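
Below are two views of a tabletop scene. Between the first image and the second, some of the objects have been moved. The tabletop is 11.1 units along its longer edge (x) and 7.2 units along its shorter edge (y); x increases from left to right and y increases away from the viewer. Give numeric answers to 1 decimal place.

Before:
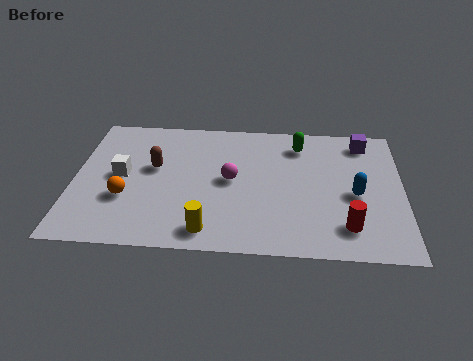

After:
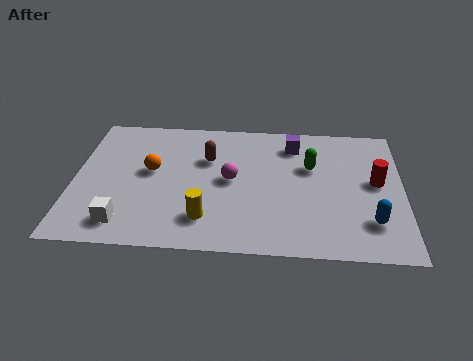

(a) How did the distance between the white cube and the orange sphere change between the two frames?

+1.7

Before: roughly 1.2 units apart; after: 2.9. That's 1.7 units further apart.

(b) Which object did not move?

the magenta sphere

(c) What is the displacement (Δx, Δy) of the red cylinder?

(1.0, 2.4)

The red cylinder started near (9.2, 1.5) and ended near (10.2, 3.9).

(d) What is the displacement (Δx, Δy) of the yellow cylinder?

(-0.1, 0.6)

The yellow cylinder was at about (4.6, 1.0) and moved to about (4.5, 1.6).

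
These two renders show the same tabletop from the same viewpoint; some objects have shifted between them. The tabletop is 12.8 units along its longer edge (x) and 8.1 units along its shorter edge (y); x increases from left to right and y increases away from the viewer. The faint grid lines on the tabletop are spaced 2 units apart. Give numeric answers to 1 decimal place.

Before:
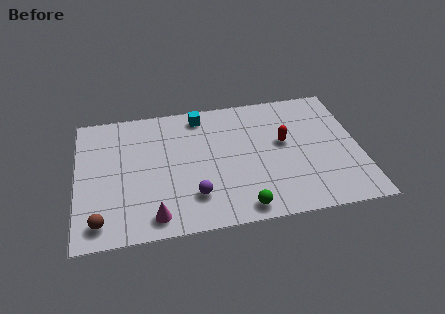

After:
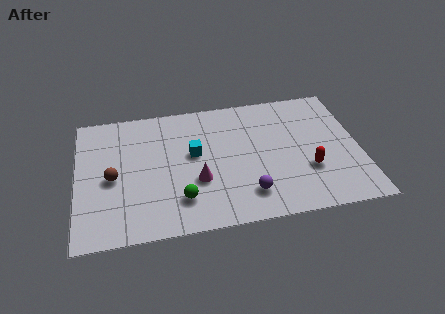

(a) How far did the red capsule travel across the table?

2.1

From (9.4, 4.6) to (10.4, 2.7), the red capsule covered √(1.0² + 1.9²) ≈ 2.1 units.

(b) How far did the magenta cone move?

2.7

From (3.4, 1.1) to (5.4, 2.9), the magenta cone covered √(2.0² + 1.8²) ≈ 2.7 units.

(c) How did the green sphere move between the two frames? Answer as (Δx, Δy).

(-2.7, 1.0)

The green sphere started near (7.3, 0.9) and ended near (4.6, 1.9).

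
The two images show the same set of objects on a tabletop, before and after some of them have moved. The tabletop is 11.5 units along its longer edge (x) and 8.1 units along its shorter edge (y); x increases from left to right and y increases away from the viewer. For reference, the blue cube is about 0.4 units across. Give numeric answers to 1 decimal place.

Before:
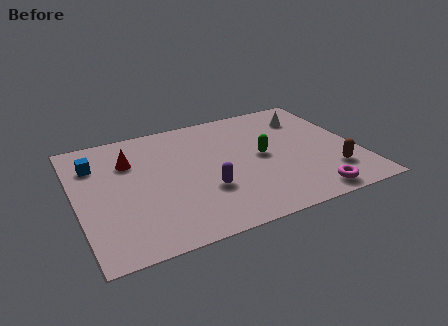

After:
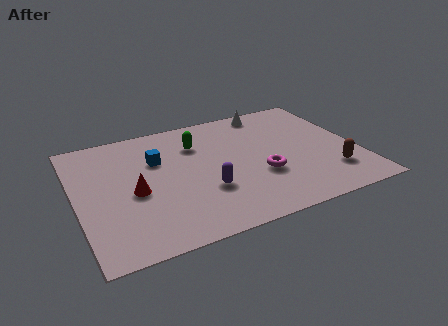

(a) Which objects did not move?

the purple capsule and the brown capsule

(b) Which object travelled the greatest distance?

the green capsule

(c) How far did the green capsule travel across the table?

3.1

The green capsule moved from about (7.6, 4.1) to (5.1, 5.9), a distance of √(2.5² + 1.8²) ≈ 3.1.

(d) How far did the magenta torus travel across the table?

2.6

The magenta torus was near (9.1, 0.9) before and (7.4, 2.9) after, so it travelled √(1.7² + 2.0²) ≈ 2.6 units.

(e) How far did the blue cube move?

2.6

From (0.9, 6.0) to (3.4, 5.4), the blue cube covered √(2.5² + 0.6²) ≈ 2.6 units.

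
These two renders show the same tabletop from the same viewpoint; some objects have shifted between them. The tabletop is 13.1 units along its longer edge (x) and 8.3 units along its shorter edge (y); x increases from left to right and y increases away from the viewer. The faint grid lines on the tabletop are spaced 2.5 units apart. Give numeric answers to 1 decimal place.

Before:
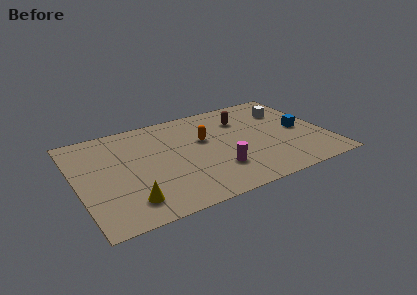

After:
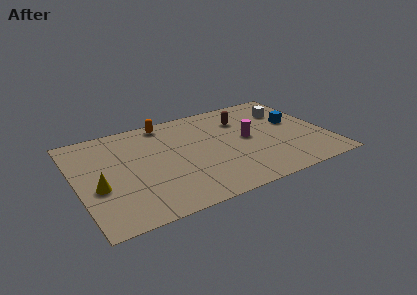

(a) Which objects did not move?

the white cube and the brown capsule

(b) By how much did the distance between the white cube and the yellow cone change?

+0.7

The distance was about 10.0 in the first image and 10.7 in the second, so they moved 0.7 units further apart.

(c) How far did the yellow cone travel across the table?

2.2

The yellow cone was near (2.4, 1.6) before and (1.0, 3.3) after, so it travelled √(1.4² + 1.7²) ≈ 2.2 units.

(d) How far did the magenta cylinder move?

2.8

The magenta cylinder moved from about (7.1, 2.3) to (9.0, 4.3), a distance of √(1.9² + 2.0²) ≈ 2.8.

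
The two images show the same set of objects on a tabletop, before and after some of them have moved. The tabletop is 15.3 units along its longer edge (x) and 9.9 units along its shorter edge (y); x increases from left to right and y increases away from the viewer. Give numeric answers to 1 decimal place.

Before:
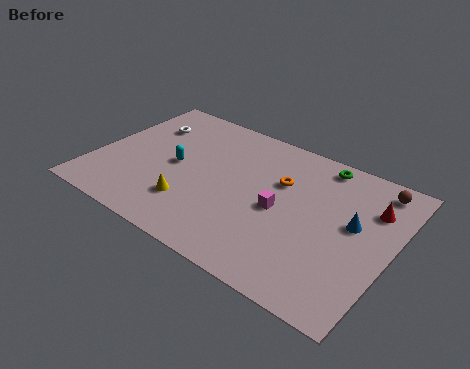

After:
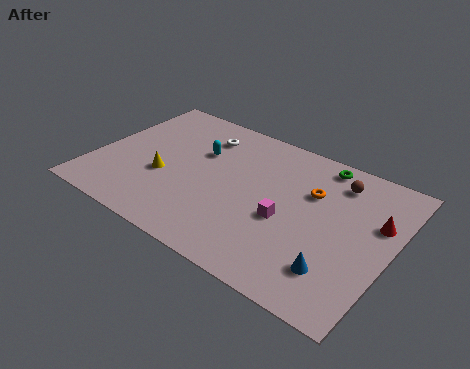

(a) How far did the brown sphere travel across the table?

2.0

The brown sphere moved from about (14.0, 8.6) to (12.1, 8.0), a distance of √(1.9² + 0.6²) ≈ 2.0.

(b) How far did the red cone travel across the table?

0.9

From (14.0, 7.1) to (14.4, 6.3), the red cone covered √(0.4² + 0.8²) ≈ 0.9 units.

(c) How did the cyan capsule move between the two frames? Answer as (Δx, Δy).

(1.0, 1.6)

From the two frames, the cyan capsule sits at roughly (4.1, 4.9) before and (5.1, 6.5) after.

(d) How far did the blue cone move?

3.3

From (13.3, 5.6) to (13.0, 2.3), the blue cone covered √(0.3² + 3.3²) ≈ 3.3 units.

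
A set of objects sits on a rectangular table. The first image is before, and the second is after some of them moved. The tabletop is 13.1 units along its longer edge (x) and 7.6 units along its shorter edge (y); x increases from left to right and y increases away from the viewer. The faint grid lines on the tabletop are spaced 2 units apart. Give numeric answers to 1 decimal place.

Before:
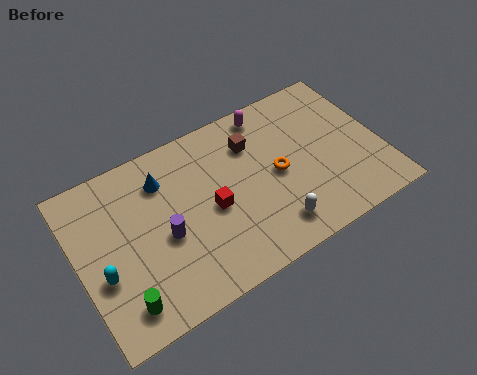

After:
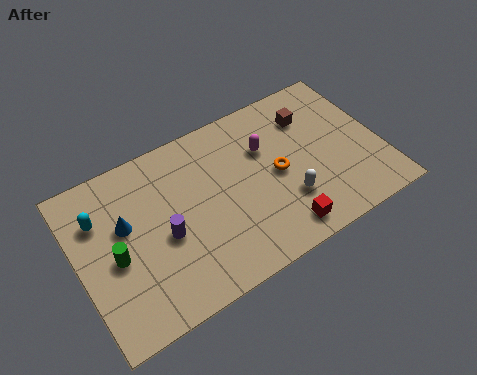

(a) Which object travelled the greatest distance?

the red cube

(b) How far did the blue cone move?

2.2

From (3.9, 5.8) to (2.1, 4.6), the blue cone covered √(1.8² + 1.2²) ≈ 2.2 units.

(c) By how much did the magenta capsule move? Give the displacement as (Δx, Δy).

(-0.4, -1.6)

The magenta capsule started near (8.7, 6.7) and ended near (8.3, 5.1).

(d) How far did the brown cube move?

2.6

From (7.8, 5.6) to (10.4, 5.7), the brown cube covered √(2.6² + 0.1²) ≈ 2.6 units.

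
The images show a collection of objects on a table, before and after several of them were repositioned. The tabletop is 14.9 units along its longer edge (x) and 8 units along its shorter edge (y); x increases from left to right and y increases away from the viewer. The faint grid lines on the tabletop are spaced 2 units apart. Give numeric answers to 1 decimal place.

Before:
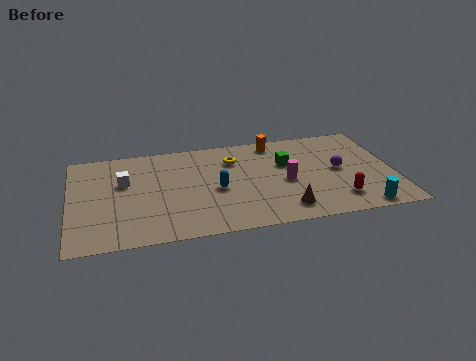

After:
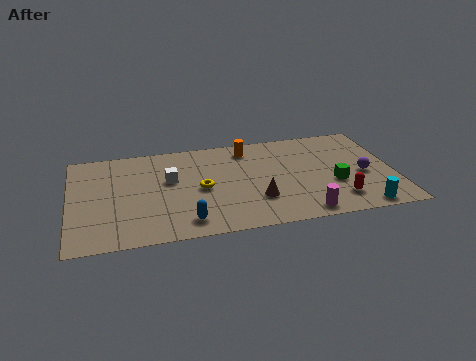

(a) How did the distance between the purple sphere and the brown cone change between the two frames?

+1.3

Before: roughly 3.8 units apart; after: 5.1. That's 1.3 units further apart.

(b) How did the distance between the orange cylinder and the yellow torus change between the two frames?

+1.4

Before: roughly 2.3 units apart; after: 3.7. That's 1.4 units further apart.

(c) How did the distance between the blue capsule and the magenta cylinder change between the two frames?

+2.1

They were about 3.2 units apart before and 5.3 after — 2.1 units further apart.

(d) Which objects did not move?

the cyan cylinder and the red capsule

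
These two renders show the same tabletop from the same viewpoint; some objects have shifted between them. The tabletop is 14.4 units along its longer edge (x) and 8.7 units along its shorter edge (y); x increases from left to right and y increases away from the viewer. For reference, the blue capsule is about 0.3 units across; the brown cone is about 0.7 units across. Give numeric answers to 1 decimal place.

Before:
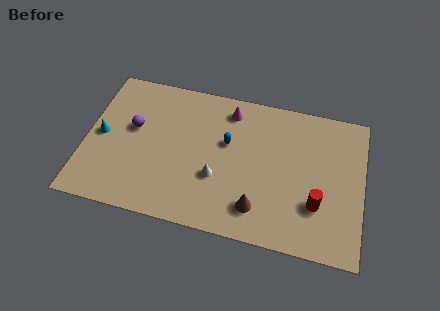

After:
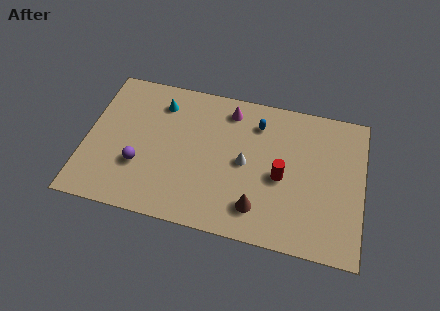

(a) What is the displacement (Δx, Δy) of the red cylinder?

(-1.9, 1.2)

The red cylinder started near (12.1, 2.7) and ended near (10.2, 3.9).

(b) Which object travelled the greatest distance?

the cyan cone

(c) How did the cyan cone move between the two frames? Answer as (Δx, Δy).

(2.9, 2.6)

From the two frames, the cyan cone sits at roughly (0.8, 4.3) before and (3.7, 6.9) after.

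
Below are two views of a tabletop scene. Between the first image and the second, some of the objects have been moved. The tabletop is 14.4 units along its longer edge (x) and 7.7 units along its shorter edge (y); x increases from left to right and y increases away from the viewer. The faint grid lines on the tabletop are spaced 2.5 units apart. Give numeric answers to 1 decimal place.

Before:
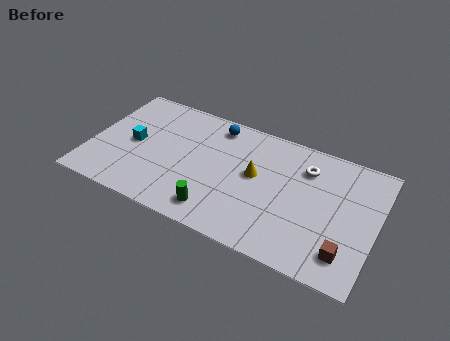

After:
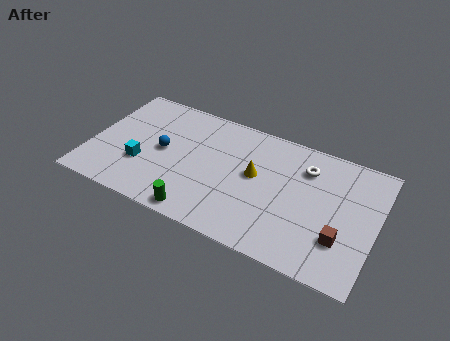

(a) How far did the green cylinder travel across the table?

0.9

The green cylinder was near (6.7, 1.3) before and (5.9, 0.8) after, so it travelled √(0.8² + 0.5²) ≈ 0.9 units.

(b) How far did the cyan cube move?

1.3

The cyan cube was near (2.1, 3.8) before and (2.7, 2.6) after, so it travelled √(0.6² + 1.2²) ≈ 1.3 units.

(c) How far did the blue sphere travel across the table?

3.6

The blue sphere was near (6.0, 6.6) before and (3.6, 3.9) after, so it travelled √(2.4² + 2.7²) ≈ 3.6 units.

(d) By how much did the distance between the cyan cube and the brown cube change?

-1.1

The distance was about 11.2 in the first image and 10.1 in the second, so they moved 1.1 units closer together.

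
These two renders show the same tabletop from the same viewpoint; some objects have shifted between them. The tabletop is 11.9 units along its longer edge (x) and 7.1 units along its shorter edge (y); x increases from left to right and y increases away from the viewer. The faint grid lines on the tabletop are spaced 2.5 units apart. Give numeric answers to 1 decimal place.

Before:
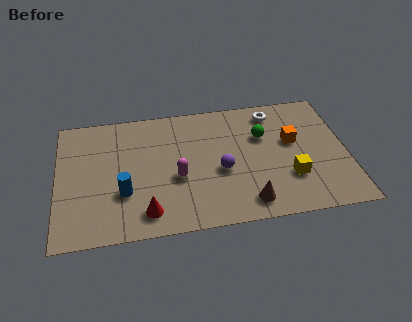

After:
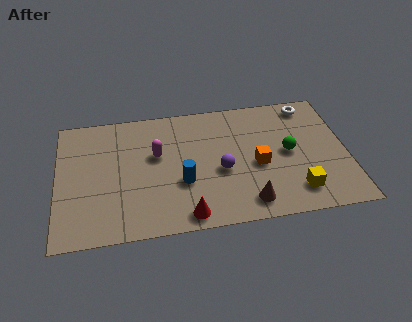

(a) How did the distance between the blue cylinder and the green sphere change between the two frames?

-1.7

The distance was about 6.2 in the first image and 4.5 in the second, so they moved 1.7 units closer together.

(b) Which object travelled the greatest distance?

the blue cylinder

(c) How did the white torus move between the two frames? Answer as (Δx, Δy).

(1.5, 0.2)

From the two frames, the white torus sits at roughly (9.0, 6.0) before and (10.5, 6.2) after.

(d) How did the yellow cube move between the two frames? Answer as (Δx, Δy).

(0.2, -0.8)

The yellow cube started near (9.5, 2.2) and ended near (9.7, 1.4).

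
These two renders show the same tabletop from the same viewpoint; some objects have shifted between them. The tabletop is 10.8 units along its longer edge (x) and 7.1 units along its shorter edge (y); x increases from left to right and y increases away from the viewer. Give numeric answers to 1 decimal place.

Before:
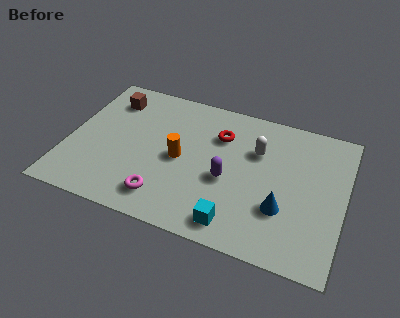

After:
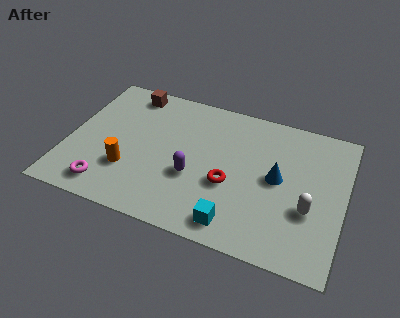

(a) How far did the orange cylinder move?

2.2

The orange cylinder moved from about (4.4, 3.4) to (2.5, 2.2), a distance of √(1.9² + 1.2²) ≈ 2.2.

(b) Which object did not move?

the cyan cube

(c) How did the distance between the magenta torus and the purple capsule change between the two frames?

+0.7

They were about 2.9 units apart before and 3.6 after — 0.7 units further apart.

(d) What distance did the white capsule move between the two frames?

3.1

The white capsule was near (7.3, 4.8) before and (9.5, 2.6) after, so it travelled √(2.2² + 2.2²) ≈ 3.1 units.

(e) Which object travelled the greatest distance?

the white capsule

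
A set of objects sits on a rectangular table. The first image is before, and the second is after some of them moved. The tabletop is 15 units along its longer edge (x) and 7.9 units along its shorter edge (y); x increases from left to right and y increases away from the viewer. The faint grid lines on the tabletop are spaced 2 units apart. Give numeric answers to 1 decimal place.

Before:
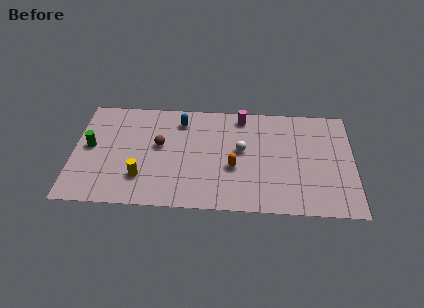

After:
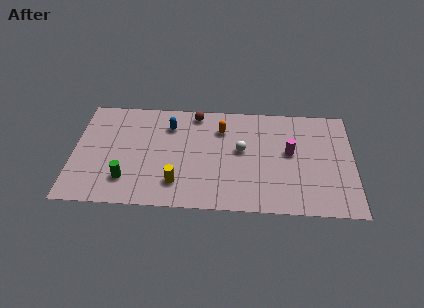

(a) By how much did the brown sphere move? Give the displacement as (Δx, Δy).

(1.9, 2.5)

The brown sphere was at about (4.6, 4.5) and moved to about (6.5, 7.0).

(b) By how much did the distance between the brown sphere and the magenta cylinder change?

+0.7

Before: roughly 5.0 units apart; after: 5.7. That's 0.7 units further apart.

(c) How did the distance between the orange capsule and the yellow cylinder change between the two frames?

-0.3

They were about 5.0 units apart before and 4.7 after — 0.3 units closer together.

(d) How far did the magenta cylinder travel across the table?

3.6

The magenta cylinder moved from about (9.0, 6.9) to (11.6, 4.4), a distance of √(2.6² + 2.5²) ≈ 3.6.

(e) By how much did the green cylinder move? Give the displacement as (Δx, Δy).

(2.0, -2.3)

The green cylinder was at about (0.9, 4.2) and moved to about (2.9, 1.9).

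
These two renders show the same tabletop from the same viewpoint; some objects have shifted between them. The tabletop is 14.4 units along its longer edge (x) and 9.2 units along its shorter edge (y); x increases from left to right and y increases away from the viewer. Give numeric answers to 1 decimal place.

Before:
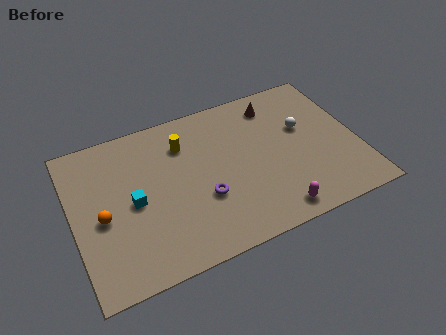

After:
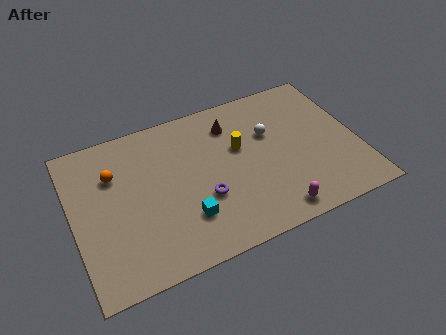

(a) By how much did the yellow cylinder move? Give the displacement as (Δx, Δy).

(2.7, -1.3)

From the two frames, the yellow cylinder sits at roughly (5.8, 6.9) before and (8.5, 5.6) after.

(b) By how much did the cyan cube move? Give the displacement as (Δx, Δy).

(2.4, -1.9)

From the two frames, the cyan cube sits at roughly (3.0, 4.4) before and (5.4, 2.5) after.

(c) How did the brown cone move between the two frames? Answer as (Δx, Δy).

(-2.3, -0.4)

The brown cone was at about (10.6, 7.6) and moved to about (8.3, 7.2).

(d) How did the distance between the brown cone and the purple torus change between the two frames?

-1.7

Before: roughly 6.0 units apart; after: 4.3. That's 1.7 units closer together.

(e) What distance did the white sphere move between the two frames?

1.7

The white sphere was near (11.8, 5.6) before and (10.1, 5.9) after, so it travelled √(1.7² + 0.3²) ≈ 1.7 units.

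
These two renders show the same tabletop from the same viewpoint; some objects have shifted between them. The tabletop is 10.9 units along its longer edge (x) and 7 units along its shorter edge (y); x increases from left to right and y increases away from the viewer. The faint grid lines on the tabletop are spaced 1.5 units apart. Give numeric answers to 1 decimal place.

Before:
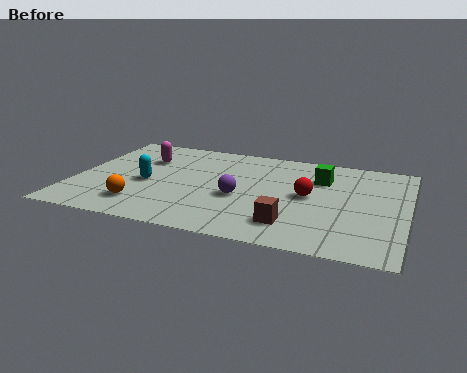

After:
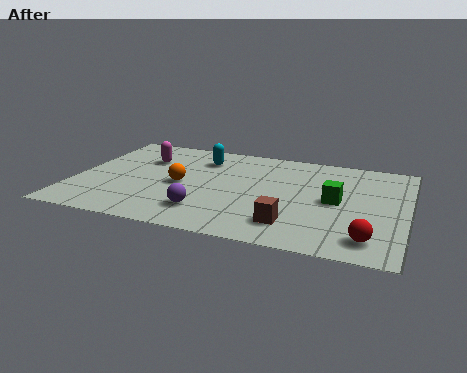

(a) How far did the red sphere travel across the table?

3.2

The red sphere moved from about (7.7, 3.6) to (9.8, 1.2), a distance of √(2.1² + 2.4²) ≈ 3.2.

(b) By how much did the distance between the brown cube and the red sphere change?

+0.4

Before: roughly 2.1 units apart; after: 2.5. That's 0.4 units further apart.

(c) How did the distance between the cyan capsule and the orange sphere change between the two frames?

+0.6

The distance was about 1.6 in the first image and 2.2 in the second, so they moved 0.6 units further apart.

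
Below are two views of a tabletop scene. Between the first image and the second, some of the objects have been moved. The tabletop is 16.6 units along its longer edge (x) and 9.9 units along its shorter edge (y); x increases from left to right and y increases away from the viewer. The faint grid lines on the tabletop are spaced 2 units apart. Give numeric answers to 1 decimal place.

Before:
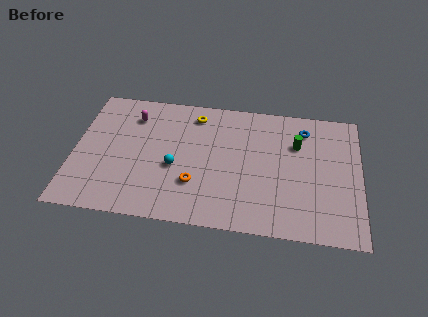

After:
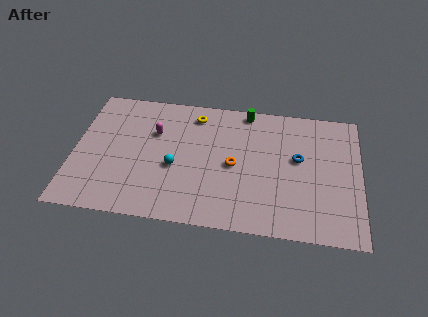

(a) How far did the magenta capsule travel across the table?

1.7

The magenta capsule moved from about (3.3, 7.7) to (4.6, 6.6), a distance of √(1.3² + 1.1²) ≈ 1.7.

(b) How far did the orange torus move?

2.8

From (7.1, 3.0) to (9.3, 4.7), the orange torus covered √(2.2² + 1.7²) ≈ 2.8 units.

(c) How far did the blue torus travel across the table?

2.3

From (13.3, 8.0) to (13.0, 5.7), the blue torus covered √(0.3² + 2.3²) ≈ 2.3 units.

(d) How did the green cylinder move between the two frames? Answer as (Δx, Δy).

(-3.0, 2.2)

The green cylinder started near (12.9, 6.8) and ended near (9.9, 9.0).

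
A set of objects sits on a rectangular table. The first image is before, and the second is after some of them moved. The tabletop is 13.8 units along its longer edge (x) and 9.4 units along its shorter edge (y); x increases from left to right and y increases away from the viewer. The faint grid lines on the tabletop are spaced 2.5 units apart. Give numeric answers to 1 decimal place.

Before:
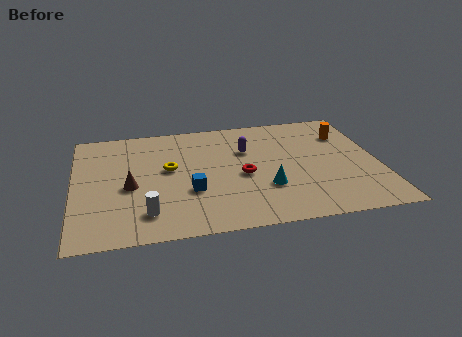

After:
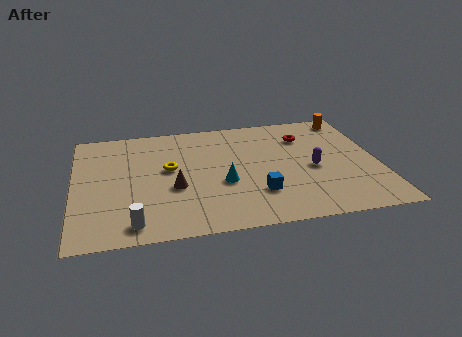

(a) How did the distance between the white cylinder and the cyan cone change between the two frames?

-0.7

Before: roughly 5.5 units apart; after: 4.8. That's 0.7 units closer together.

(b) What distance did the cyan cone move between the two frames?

2.0

The cyan cone was near (8.6, 3.0) before and (6.7, 3.7) after, so it travelled √(1.9² + 0.7²) ≈ 2.0 units.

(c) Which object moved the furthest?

the red torus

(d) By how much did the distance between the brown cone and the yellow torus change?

-0.6

Before: roughly 2.2 units apart; after: 1.6. That's 0.6 units closer together.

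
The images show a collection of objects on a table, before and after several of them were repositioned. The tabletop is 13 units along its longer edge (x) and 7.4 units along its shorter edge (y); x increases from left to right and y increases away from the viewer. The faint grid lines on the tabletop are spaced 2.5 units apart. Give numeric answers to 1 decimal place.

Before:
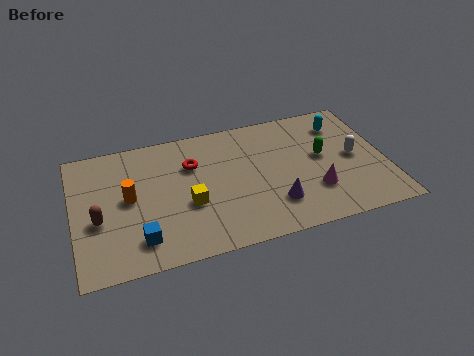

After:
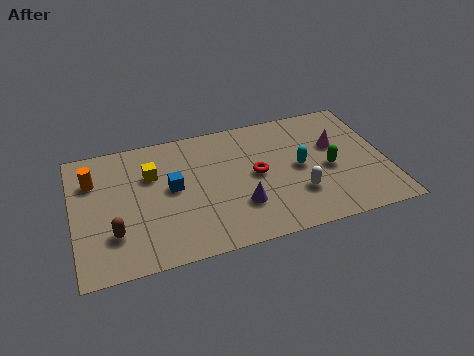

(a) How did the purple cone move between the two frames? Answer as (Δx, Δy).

(-1.4, 0.3)

The purple cone was at about (8.2, 1.9) and moved to about (6.8, 2.2).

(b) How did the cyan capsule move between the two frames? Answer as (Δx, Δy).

(-2.0, -2.1)

From the two frames, the cyan capsule sits at roughly (11.4, 5.8) before and (9.4, 3.7) after.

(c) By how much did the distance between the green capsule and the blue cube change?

-1.7

Before: roughly 8.2 units apart; after: 6.5. That's 1.7 units closer together.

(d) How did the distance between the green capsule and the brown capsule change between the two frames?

-0.4

Before: roughly 9.5 units apart; after: 9.1. That's 0.4 units closer together.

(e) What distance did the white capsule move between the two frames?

2.9

The white capsule was near (11.7, 3.7) before and (9.2, 2.2) after, so it travelled √(2.5² + 1.5²) ≈ 2.9 units.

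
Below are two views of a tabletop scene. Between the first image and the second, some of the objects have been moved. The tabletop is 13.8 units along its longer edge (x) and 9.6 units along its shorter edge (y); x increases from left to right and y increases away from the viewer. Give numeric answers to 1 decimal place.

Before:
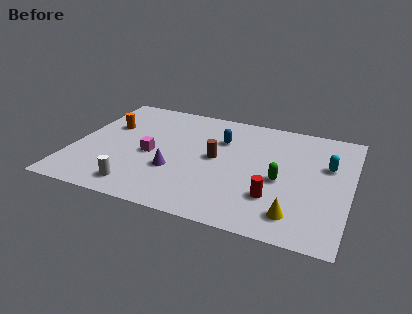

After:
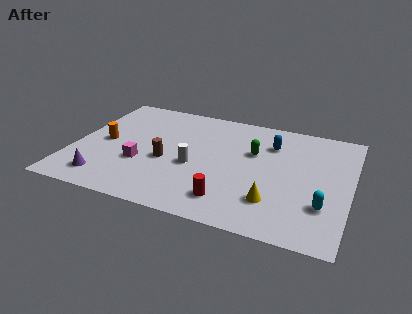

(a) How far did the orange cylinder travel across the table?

1.5

The orange cylinder moved from about (1.5, 6.2) to (1.5, 4.7), a distance of √(0.0² + 1.5²) ≈ 1.5.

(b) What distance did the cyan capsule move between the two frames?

3.3

The cyan capsule was near (12.6, 6.1) before and (12.6, 2.8) after, so it travelled √(0.0² + 3.3²) ≈ 3.3 units.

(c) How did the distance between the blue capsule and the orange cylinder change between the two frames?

+2.8

Before: roughly 5.7 units apart; after: 8.5. That's 2.8 units further apart.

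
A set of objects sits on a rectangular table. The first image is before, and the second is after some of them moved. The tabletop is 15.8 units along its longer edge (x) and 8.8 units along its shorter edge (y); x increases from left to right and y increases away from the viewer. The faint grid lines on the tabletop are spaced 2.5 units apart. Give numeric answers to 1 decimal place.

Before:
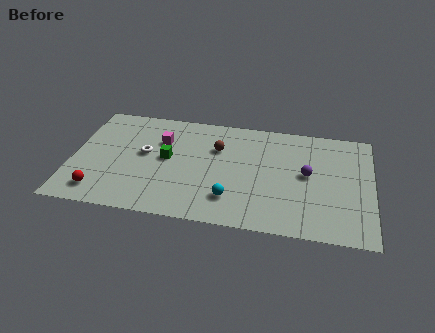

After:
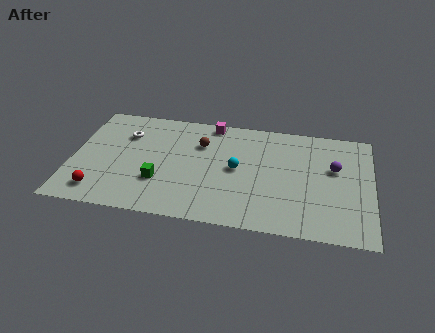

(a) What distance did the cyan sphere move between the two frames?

2.4

The cyan sphere was near (8.5, 2.1) before and (8.7, 4.5) after, so it travelled √(0.2² + 2.4²) ≈ 2.4 units.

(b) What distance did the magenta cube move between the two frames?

3.2

The magenta cube moved from about (4.6, 6.1) to (7.2, 8.0), a distance of √(2.6² + 1.9²) ≈ 3.2.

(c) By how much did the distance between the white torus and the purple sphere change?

+2.5

They were about 8.6 units apart before and 11.1 after — 2.5 units further apart.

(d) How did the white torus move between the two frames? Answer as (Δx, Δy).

(-1.1, 1.4)

From the two frames, the white torus sits at roughly (3.8, 4.9) before and (2.7, 6.3) after.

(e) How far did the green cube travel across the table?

1.9

The green cube moved from about (5.0, 4.7) to (4.7, 2.8), a distance of √(0.3² + 1.9²) ≈ 1.9.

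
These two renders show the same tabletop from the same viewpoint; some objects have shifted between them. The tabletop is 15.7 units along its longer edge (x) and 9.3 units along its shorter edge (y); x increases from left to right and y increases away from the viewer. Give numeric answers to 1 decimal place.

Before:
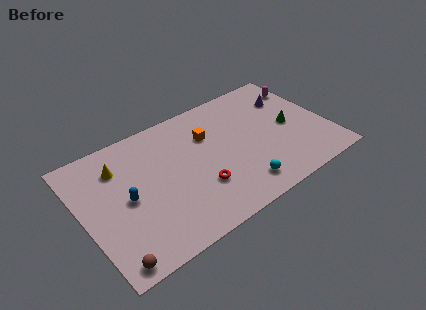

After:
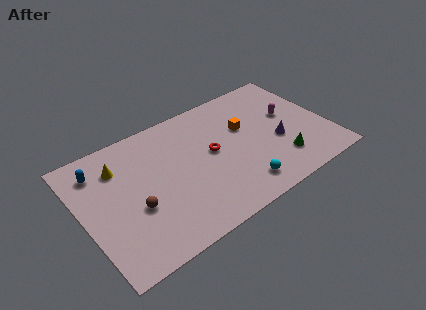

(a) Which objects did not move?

the yellow cone and the cyan sphere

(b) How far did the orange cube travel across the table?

2.4

The orange cube was near (8.3, 6.4) before and (10.6, 5.8) after, so it travelled √(2.3² + 0.6²) ≈ 2.4 units.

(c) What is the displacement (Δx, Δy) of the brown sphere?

(2.0, 2.7)

From the two frames, the brown sphere sits at roughly (1.1, 0.9) before and (3.1, 3.6) after.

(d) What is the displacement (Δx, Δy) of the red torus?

(1.2, 2.1)

The red torus was at about (7.1, 2.9) and moved to about (8.3, 5.0).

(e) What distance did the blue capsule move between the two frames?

3.2

The blue capsule was near (2.7, 4.5) before and (1.4, 7.4) after, so it travelled √(1.3² + 2.9²) ≈ 3.2 units.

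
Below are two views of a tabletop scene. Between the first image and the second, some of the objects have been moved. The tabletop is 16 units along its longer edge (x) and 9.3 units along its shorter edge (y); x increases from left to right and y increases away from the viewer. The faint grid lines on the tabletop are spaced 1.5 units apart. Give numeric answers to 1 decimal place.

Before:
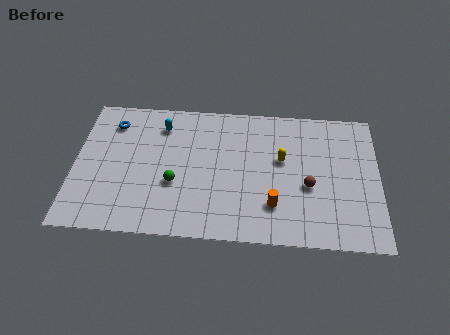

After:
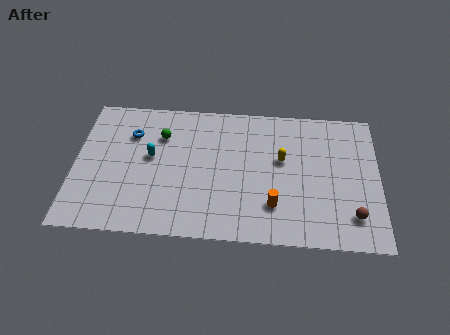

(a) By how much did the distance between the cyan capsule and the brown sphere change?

+2.5

They were about 8.6 units apart before and 11.1 after — 2.5 units further apart.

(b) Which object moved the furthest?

the green sphere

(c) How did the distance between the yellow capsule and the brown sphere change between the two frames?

+2.9

They were about 2.2 units apart before and 5.1 after — 2.9 units further apart.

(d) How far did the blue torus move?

1.2

The blue torus was near (1.9, 7.4) before and (2.9, 6.7) after, so it travelled √(1.0² + 0.7²) ≈ 1.2 units.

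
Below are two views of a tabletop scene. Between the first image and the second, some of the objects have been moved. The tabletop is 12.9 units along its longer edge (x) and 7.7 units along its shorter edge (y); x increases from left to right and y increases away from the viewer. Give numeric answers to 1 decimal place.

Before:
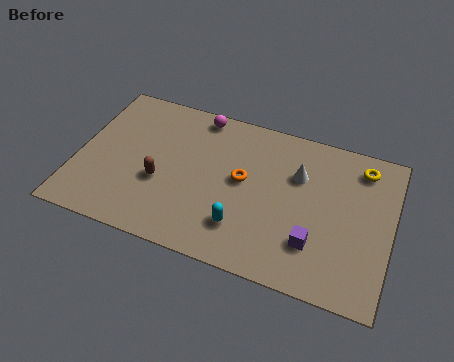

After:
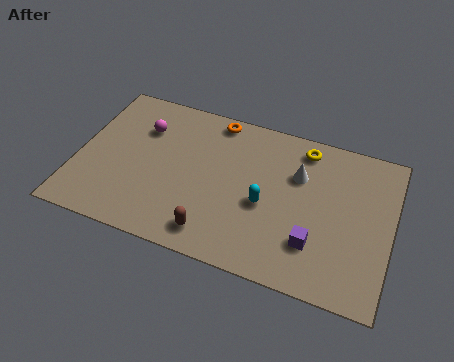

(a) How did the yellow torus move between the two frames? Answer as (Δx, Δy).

(-2.4, 0.2)

The yellow torus was at about (11.5, 6.4) and moved to about (9.1, 6.6).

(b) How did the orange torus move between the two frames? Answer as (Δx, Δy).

(-1.4, 2.7)

The orange torus started near (6.8, 4.2) and ended near (5.4, 6.9).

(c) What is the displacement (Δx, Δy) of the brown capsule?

(2.4, -1.8)

From the two frames, the brown capsule sits at roughly (3.5, 3.0) before and (5.9, 1.2) after.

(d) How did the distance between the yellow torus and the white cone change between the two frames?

-1.4

The distance was about 2.8 in the first image and 1.4 in the second, so they moved 1.4 units closer together.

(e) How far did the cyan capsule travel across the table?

1.6

The cyan capsule moved from about (7.0, 1.9) to (7.8, 3.3), a distance of √(0.8² + 1.4²) ≈ 1.6.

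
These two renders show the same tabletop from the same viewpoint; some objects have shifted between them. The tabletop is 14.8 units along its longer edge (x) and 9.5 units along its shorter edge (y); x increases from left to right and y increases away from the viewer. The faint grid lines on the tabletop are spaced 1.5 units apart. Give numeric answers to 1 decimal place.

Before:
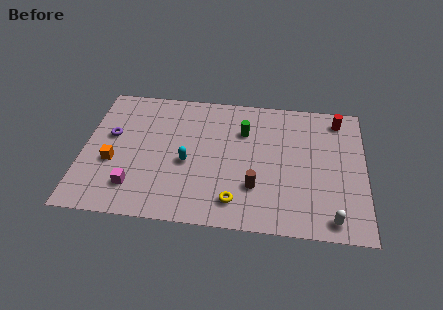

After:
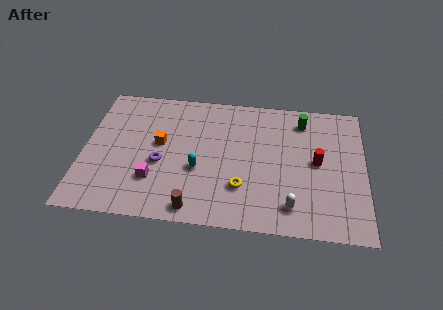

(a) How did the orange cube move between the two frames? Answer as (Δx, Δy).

(2.4, 1.6)

From the two frames, the orange cube sits at roughly (1.6, 3.7) before and (4.0, 5.3) after.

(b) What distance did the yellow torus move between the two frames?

1.0

The yellow torus was near (8.1, 1.7) before and (8.4, 2.7) after, so it travelled √(0.3² + 1.0²) ≈ 1.0 units.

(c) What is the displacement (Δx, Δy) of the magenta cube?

(1.0, 0.6)

The magenta cube was at about (2.8, 2.1) and moved to about (3.8, 2.7).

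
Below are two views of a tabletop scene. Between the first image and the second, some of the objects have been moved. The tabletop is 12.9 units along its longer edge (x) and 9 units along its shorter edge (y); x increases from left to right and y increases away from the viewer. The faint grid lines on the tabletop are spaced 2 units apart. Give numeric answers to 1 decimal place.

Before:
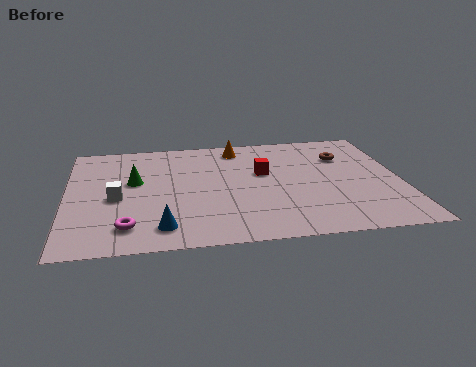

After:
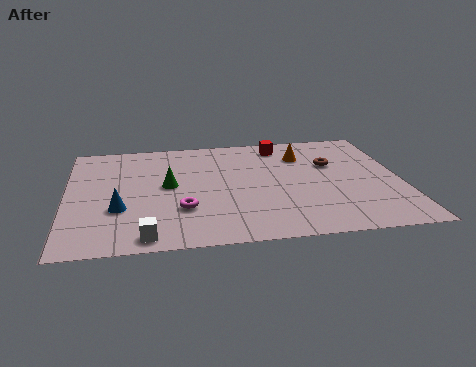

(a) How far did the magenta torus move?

2.4

The magenta torus was near (2.3, 1.7) before and (4.4, 2.8) after, so it travelled √(2.1² + 1.1²) ≈ 2.4 units.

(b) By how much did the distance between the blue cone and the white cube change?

-0.6

The distance was about 3.0 in the first image and 2.4 in the second, so they moved 0.6 units closer together.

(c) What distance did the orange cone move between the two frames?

2.7

The orange cone was near (6.7, 7.7) before and (9.2, 6.7) after, so it travelled √(2.5² + 1.0²) ≈ 2.7 units.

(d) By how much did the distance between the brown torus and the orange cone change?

-2.9

The distance was about 4.3 in the first image and 1.4 in the second, so they moved 2.9 units closer together.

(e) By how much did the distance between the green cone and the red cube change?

+0.4

Before: roughly 5.0 units apart; after: 5.4. That's 0.4 units further apart.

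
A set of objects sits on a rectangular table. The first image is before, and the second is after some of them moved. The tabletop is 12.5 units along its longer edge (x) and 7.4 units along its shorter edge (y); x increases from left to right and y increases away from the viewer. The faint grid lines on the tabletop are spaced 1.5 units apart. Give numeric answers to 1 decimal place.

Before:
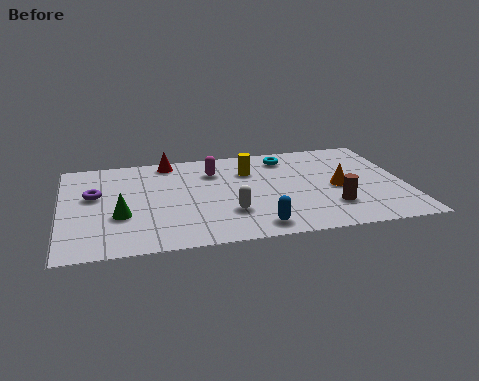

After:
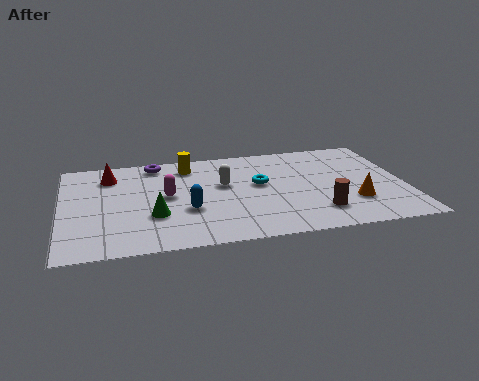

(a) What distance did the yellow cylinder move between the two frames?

2.3

The yellow cylinder was near (6.9, 5.3) before and (4.7, 6.1) after, so it travelled √(2.2² + 0.8²) ≈ 2.3 units.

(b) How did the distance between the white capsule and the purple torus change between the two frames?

-2.1

The distance was about 5.3 in the first image and 3.2 in the second, so they moved 2.1 units closer together.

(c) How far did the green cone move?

1.2

The green cone moved from about (2.1, 2.7) to (3.3, 2.5), a distance of √(1.2² + 0.2²) ≈ 1.2.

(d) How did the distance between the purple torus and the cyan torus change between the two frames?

-2.9

The distance was about 7.3 in the first image and 4.4 in the second, so they moved 2.9 units closer together.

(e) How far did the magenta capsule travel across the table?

2.4

The magenta capsule was near (5.6, 5.5) before and (3.8, 3.9) after, so it travelled √(1.8² + 1.6²) ≈ 2.4 units.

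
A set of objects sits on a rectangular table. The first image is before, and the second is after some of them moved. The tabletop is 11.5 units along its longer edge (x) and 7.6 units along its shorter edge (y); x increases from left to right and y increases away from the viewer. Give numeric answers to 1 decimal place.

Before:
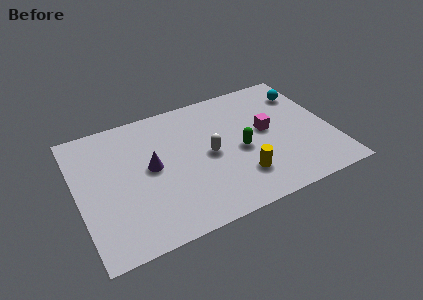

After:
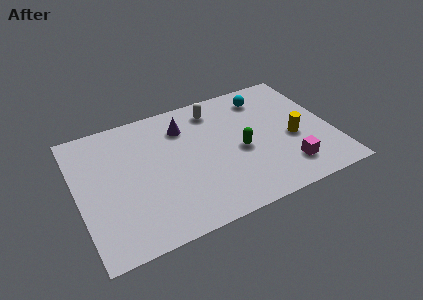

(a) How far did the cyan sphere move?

1.8

The cyan sphere was near (10.6, 5.8) before and (8.8, 6.2) after, so it travelled √(1.8² + 0.4²) ≈ 1.8 units.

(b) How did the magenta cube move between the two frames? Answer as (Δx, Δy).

(0.6, -2.5)

The magenta cube started near (8.6, 4.1) and ended near (9.2, 1.6).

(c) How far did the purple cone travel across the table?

2.5

The purple cone moved from about (3.3, 4.0) to (5.0, 5.8), a distance of √(1.7² + 1.8²) ≈ 2.5.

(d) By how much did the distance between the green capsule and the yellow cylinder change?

+0.9

They were about 1.5 units apart before and 2.4 after — 0.9 units further apart.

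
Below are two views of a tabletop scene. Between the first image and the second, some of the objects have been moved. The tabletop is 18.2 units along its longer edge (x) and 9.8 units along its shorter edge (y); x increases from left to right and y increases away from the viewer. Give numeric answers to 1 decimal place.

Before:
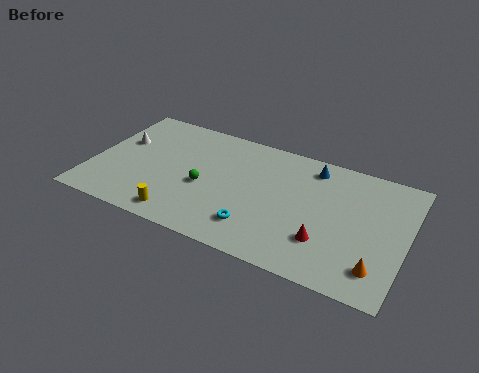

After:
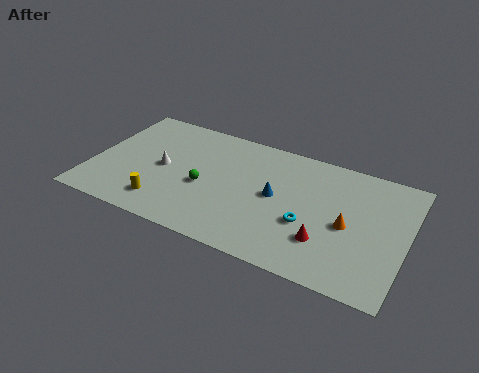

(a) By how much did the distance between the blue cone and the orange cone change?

-3.4

The distance was about 7.6 in the first image and 4.2 in the second, so they moved 3.4 units closer together.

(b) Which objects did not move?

the green sphere and the red cone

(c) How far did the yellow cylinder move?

1.3

The yellow cylinder was near (5.6, 1.3) before and (4.5, 1.9) after, so it travelled √(1.1² + 0.6²) ≈ 1.3 units.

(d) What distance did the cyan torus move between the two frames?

3.2

From (9.9, 2.2) to (12.7, 3.7), the cyan torus covered √(2.8² + 1.5²) ≈ 3.2 units.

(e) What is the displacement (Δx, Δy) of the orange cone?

(-1.9, 2.5)

The orange cone started near (16.8, 2.0) and ended near (14.9, 4.5).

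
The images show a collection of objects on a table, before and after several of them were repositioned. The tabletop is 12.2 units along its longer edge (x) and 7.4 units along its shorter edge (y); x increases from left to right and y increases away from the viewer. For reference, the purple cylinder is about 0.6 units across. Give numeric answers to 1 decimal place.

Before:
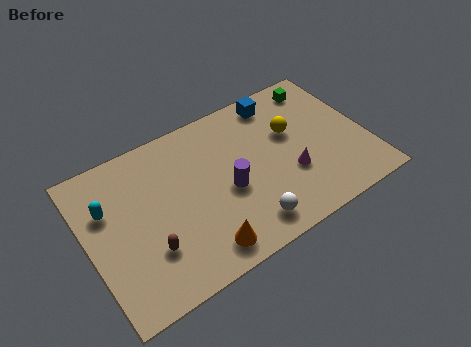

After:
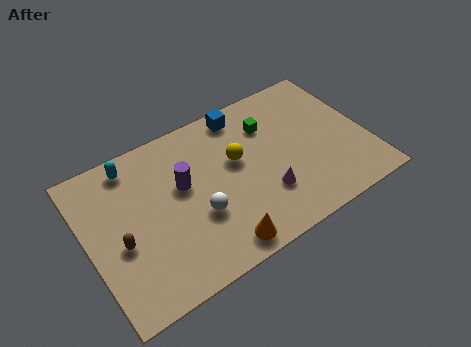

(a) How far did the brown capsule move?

1.4

The brown capsule was near (2.4, 2.2) before and (1.3, 3.1) after, so it travelled √(1.1² + 0.9²) ≈ 1.4 units.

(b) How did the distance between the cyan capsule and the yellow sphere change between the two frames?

-3.4

Before: roughly 8.1 units apart; after: 4.7. That's 3.4 units closer together.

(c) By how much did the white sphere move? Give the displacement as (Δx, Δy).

(-1.9, 1.5)

The white sphere started near (6.5, 1.2) and ended near (4.6, 2.7).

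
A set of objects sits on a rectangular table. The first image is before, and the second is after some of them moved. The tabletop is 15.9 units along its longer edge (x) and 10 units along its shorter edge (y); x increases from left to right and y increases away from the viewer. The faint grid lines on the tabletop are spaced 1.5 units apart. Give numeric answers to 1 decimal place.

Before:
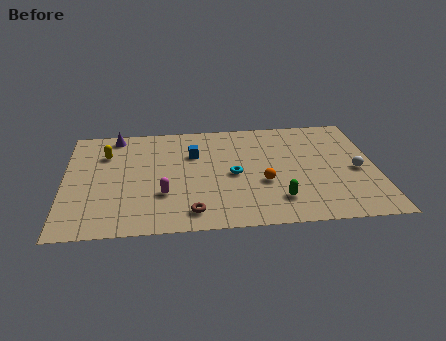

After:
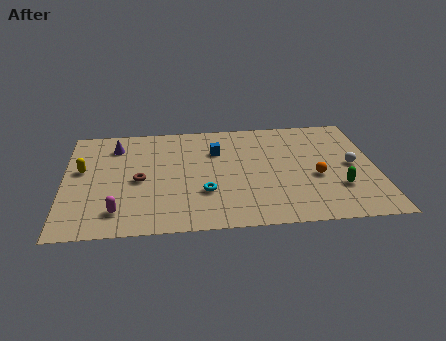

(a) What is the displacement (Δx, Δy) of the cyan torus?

(-1.5, -1.5)

The cyan torus started near (8.6, 4.7) and ended near (7.1, 3.2).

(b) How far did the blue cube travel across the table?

1.2

The blue cube was near (6.6, 6.8) before and (7.8, 7.0) after, so it travelled √(1.2² + 0.2²) ≈ 1.2 units.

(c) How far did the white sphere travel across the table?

0.5

The white sphere was near (14.9, 4.5) before and (14.7, 5.0) after, so it travelled √(0.2² + 0.5²) ≈ 0.5 units.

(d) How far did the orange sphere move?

2.7

From (10.1, 3.8) to (12.8, 4.1), the orange sphere covered √(2.7² + 0.3²) ≈ 2.7 units.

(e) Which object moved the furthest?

the brown torus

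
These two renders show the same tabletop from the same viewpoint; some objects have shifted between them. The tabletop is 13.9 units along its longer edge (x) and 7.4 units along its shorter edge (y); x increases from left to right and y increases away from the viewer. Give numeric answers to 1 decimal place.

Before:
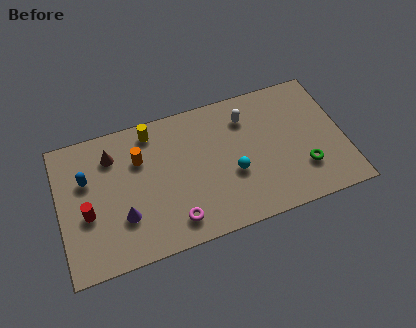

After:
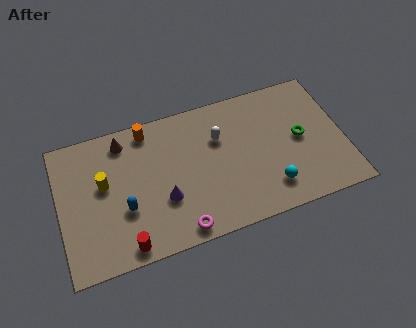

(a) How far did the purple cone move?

2.0

The purple cone moved from about (3.0, 2.3) to (5.0, 2.6), a distance of √(2.0² + 0.3²) ≈ 2.0.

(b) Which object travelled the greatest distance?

the yellow cylinder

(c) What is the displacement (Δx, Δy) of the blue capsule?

(1.7, -2.1)

The blue capsule started near (1.4, 4.8) and ended near (3.1, 2.7).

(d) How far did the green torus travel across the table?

1.7

The green torus moved from about (11.8, 2.1) to (11.8, 3.8), a distance of √(0.0² + 1.7²) ≈ 1.7.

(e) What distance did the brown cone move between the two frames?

0.8

From (2.7, 5.7) to (3.3, 6.3), the brown cone covered √(0.6² + 0.6²) ≈ 0.8 units.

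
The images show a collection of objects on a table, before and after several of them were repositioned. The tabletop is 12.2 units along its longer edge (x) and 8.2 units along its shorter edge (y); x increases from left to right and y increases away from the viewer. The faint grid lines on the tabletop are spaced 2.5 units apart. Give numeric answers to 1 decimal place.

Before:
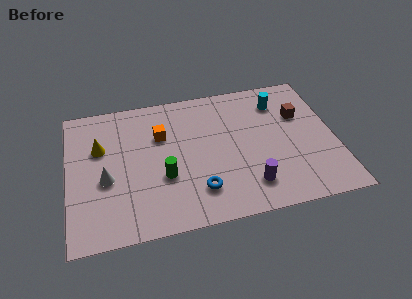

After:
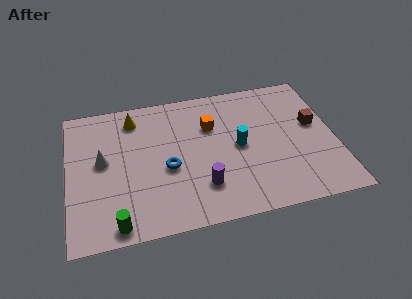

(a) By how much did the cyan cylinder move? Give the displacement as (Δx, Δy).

(-2.0, -2.3)

The cyan cylinder started near (9.8, 6.4) and ended near (7.8, 4.1).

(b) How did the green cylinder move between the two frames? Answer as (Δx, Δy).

(-2.2, -2.2)

The green cylinder was at about (4.3, 3.0) and moved to about (2.1, 0.8).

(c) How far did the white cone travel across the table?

1.1

The white cone was near (1.7, 3.4) before and (1.6, 4.5) after, so it travelled √(0.1² + 1.1²) ≈ 1.1 units.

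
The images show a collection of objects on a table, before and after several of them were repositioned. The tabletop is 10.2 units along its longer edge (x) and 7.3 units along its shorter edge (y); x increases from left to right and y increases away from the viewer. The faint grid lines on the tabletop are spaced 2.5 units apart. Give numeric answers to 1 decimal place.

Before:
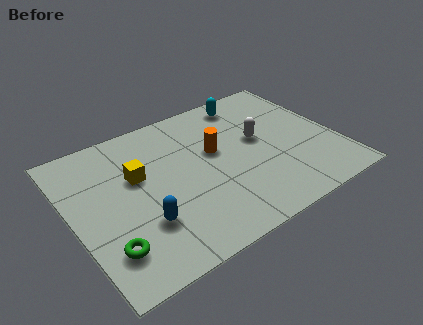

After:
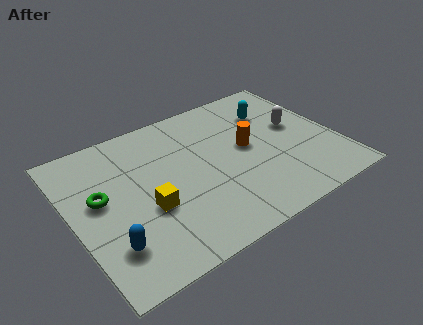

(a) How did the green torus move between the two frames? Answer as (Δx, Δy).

(0.1, 2.4)

The green torus started near (1.0, 1.7) and ended near (1.1, 4.1).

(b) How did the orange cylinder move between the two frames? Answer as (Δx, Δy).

(1.2, -0.4)

The orange cylinder started near (5.6, 4.3) and ended near (6.8, 3.9).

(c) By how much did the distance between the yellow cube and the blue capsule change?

-0.4

The distance was about 2.3 in the first image and 1.9 in the second, so they moved 0.4 units closer together.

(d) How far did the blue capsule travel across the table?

1.4

From (2.4, 2.2) to (1.1, 1.8), the blue capsule covered √(1.3² + 0.4²) ≈ 1.4 units.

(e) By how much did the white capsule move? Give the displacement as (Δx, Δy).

(1.5, 0.0)

The white capsule was at about (7.3, 4.1) and moved to about (8.8, 4.1).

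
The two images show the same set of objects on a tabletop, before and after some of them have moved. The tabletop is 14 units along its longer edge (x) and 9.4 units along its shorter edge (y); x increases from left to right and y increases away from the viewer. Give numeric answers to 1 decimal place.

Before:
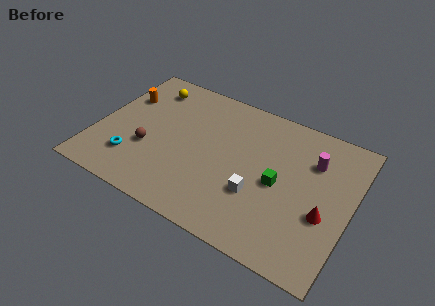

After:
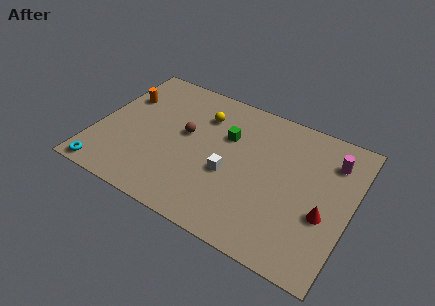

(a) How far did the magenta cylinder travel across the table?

1.1

The magenta cylinder moved from about (11.7, 6.7) to (12.7, 7.2), a distance of √(1.0² + 0.5²) ≈ 1.1.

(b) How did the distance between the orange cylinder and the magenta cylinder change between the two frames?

+1.0

They were about 10.6 units apart before and 11.6 after — 1.0 units further apart.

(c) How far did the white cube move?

1.7

From (9.1, 3.2) to (7.5, 3.8), the white cube covered √(1.6² + 0.6²) ≈ 1.7 units.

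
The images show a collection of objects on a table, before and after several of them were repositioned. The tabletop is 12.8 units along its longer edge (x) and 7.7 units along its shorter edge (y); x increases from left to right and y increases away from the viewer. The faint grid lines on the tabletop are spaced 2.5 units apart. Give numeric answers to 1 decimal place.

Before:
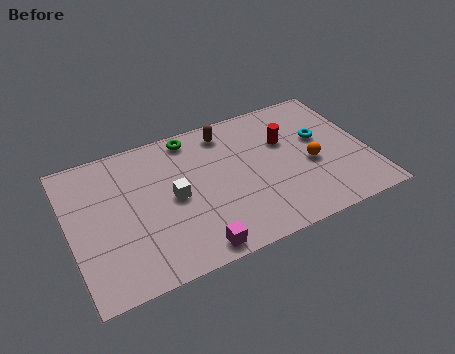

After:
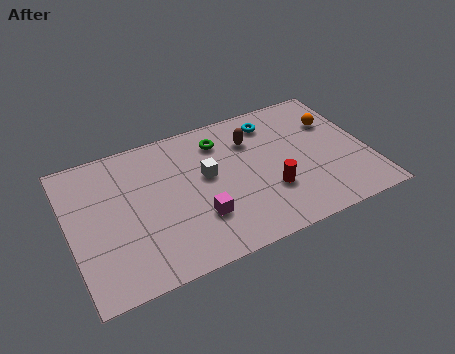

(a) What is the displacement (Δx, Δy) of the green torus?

(1.2, -0.7)

The green torus started near (5.5, 6.8) and ended near (6.7, 6.1).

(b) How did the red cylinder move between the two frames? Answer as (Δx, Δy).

(-1.0, -2.5)

The red cylinder was at about (9.4, 5.0) and moved to about (8.4, 2.5).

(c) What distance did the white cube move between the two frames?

1.6

The white cube was near (4.4, 3.8) before and (5.9, 4.4) after, so it travelled √(1.5² + 0.6²) ≈ 1.6 units.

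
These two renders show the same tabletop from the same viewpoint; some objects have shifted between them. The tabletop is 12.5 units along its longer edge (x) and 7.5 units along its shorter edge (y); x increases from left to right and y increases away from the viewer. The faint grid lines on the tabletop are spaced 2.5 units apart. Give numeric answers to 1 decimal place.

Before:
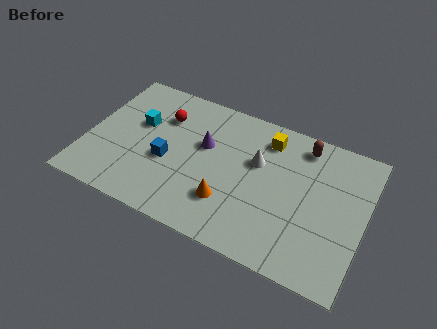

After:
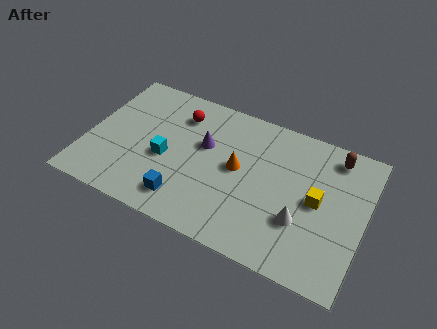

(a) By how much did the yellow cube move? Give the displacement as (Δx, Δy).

(2.5, -2.3)

From the two frames, the yellow cube sits at roughly (7.9, 6.1) before and (10.4, 3.8) after.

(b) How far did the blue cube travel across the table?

2.0

The blue cube moved from about (3.7, 3.1) to (4.7, 1.4), a distance of √(1.0² + 1.7²) ≈ 2.0.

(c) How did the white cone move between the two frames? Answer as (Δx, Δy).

(2.2, -2.2)

The white cone was at about (7.6, 4.7) and moved to about (9.8, 2.5).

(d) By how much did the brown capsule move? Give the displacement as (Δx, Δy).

(1.4, 0.0)

The brown capsule started near (9.5, 6.4) and ended near (10.9, 6.4).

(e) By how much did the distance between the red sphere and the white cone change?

+2.3

The distance was about 4.5 in the first image and 6.8 in the second, so they moved 2.3 units further apart.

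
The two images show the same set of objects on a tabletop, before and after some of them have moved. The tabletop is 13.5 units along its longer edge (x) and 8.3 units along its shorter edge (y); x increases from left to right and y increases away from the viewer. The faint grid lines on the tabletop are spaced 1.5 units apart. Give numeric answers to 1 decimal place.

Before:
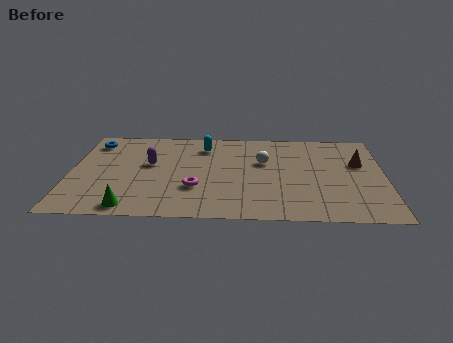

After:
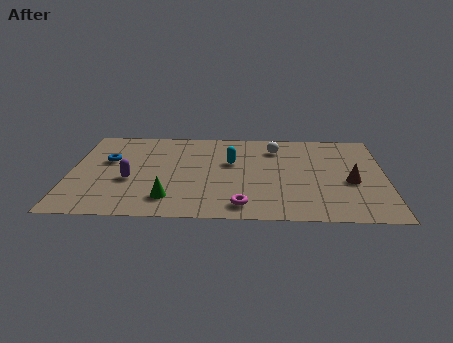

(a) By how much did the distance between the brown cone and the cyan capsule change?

-1.5

They were about 6.8 units apart before and 5.3 after — 1.5 units closer together.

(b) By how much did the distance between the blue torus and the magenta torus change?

+0.9

They were about 6.1 units apart before and 7.0 after — 0.9 units further apart.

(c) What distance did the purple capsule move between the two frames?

1.7

The purple capsule moved from about (3.4, 4.8) to (2.6, 3.3), a distance of √(0.8² + 1.5²) ≈ 1.7.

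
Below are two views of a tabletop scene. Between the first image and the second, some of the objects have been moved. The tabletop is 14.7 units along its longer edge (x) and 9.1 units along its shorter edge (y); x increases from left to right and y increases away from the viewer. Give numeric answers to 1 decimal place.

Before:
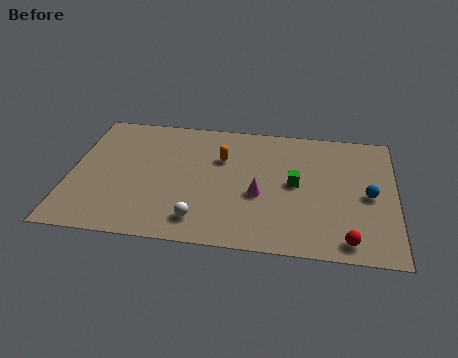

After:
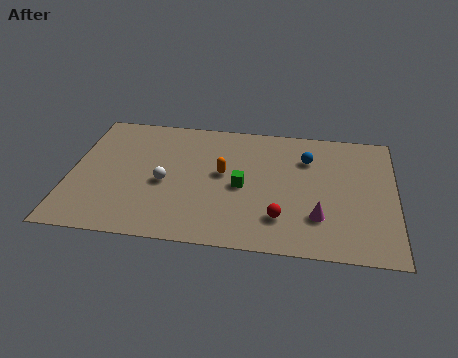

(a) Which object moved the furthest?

the blue sphere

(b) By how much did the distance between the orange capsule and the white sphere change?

-1.8

The distance was about 4.6 in the first image and 2.8 in the second, so they moved 1.8 units closer together.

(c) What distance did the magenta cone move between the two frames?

3.0

The magenta cone moved from about (8.6, 3.7) to (11.3, 2.5), a distance of √(2.7² + 1.2²) ≈ 3.0.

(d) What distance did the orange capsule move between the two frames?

1.1

The orange capsule moved from about (6.8, 6.1) to (6.9, 5.0), a distance of √(0.1² + 1.1²) ≈ 1.1.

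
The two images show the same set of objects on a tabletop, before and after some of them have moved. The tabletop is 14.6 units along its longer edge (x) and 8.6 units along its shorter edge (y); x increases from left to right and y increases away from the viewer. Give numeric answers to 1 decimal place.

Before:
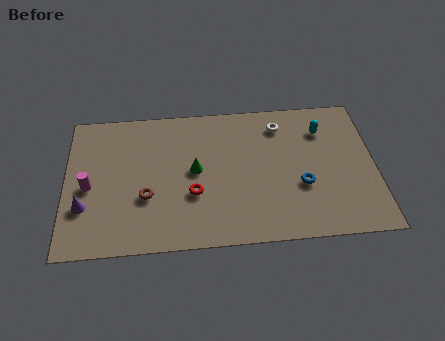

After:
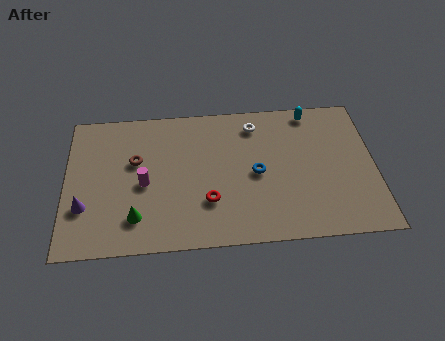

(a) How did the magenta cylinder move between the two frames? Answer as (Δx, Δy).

(2.6, 0.0)

From the two frames, the magenta cylinder sits at roughly (1.1, 3.9) before and (3.7, 3.9) after.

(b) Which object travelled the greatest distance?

the green cone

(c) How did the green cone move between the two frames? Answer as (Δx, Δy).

(-2.8, -2.6)

From the two frames, the green cone sits at roughly (6.1, 4.5) before and (3.3, 1.9) after.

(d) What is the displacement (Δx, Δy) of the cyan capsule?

(-0.5, 1.2)

From the two frames, the cyan capsule sits at roughly (12.2, 6.5) before and (11.7, 7.7) after.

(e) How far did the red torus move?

0.9

From (6.0, 3.1) to (6.7, 2.6), the red torus covered √(0.7² + 0.5²) ≈ 0.9 units.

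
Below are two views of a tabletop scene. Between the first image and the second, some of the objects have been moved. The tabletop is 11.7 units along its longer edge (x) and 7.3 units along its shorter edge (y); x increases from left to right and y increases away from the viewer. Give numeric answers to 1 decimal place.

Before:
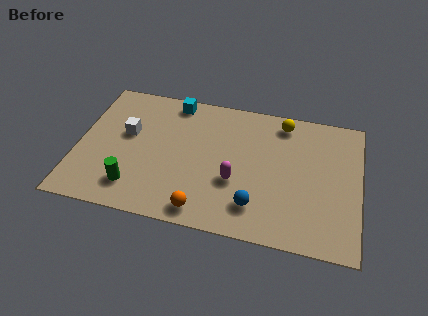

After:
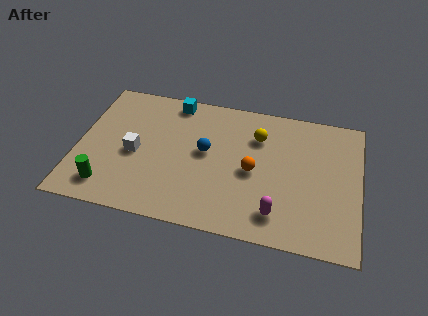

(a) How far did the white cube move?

1.1

The white cube was near (2.0, 4.3) before and (2.4, 3.3) after, so it travelled √(0.4² + 1.0²) ≈ 1.1 units.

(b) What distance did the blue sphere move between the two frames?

3.3

From (7.5, 1.6) to (5.3, 4.0), the blue sphere covered √(2.2² + 2.4²) ≈ 3.3 units.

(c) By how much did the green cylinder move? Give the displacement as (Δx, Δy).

(-1.1, -0.2)

From the two frames, the green cylinder sits at roughly (2.5, 1.5) before and (1.4, 1.3) after.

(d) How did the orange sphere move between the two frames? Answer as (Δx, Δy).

(1.9, 2.5)

From the two frames, the orange sphere sits at roughly (5.4, 0.9) before and (7.3, 3.4) after.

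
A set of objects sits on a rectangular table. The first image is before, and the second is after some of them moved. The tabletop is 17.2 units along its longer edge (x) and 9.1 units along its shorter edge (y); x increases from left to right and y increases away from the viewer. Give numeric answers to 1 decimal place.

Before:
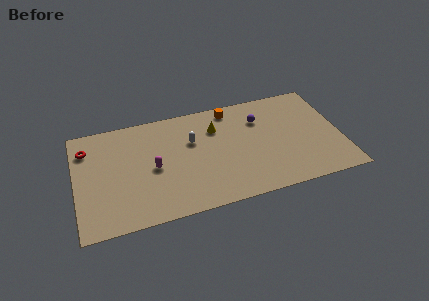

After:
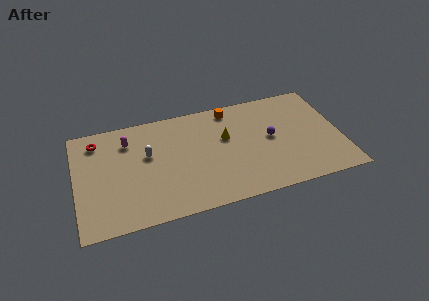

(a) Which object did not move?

the orange cube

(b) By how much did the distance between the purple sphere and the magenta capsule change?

+2.0

They were about 7.5 units apart before and 9.5 after — 2.0 units further apart.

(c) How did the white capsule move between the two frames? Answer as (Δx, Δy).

(-2.9, -0.4)

From the two frames, the white capsule sits at roughly (7.6, 5.9) before and (4.7, 5.5) after.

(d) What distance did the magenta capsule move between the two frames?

3.1

From (5.0, 4.3) to (3.5, 7.0), the magenta capsule covered √(1.5² + 2.7²) ≈ 3.1 units.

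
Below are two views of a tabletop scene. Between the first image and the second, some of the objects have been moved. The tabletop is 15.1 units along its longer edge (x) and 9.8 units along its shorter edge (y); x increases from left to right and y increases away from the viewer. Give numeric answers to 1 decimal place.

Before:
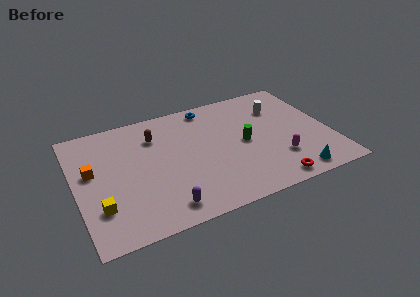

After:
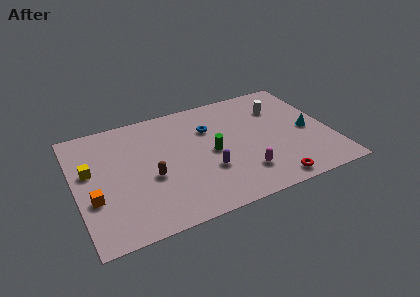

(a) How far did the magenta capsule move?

2.2

The magenta capsule was near (11.8, 2.7) before and (9.6, 2.3) after, so it travelled √(2.2² + 0.4²) ≈ 2.2 units.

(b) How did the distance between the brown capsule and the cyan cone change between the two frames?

-0.3

They were about 9.8 units apart before and 9.5 after — 0.3 units closer together.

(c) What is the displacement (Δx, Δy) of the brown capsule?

(-0.6, -3.3)

From the two frames, the brown capsule sits at roughly (4.9, 7.3) before and (4.3, 4.0) after.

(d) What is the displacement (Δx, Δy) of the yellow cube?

(-0.3, 3.1)

From the two frames, the yellow cube sits at roughly (1.2, 2.7) before and (0.9, 5.8) after.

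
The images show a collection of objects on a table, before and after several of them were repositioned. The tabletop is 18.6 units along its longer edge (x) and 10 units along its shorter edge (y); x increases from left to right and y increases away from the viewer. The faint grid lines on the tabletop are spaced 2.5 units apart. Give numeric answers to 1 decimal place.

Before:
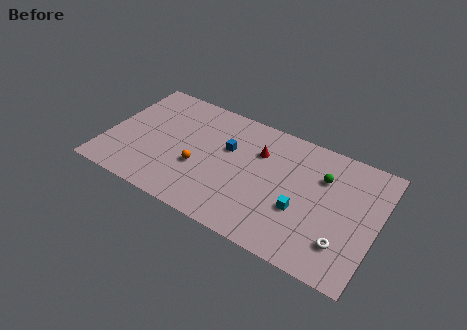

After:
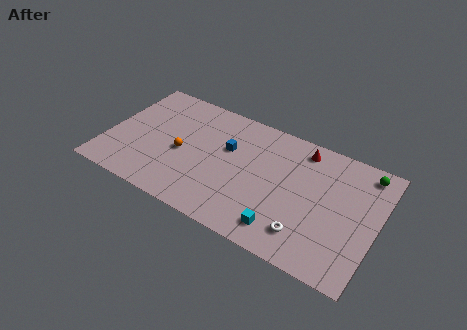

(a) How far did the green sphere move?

3.2

From (14.7, 7.0) to (17.4, 8.7), the green sphere covered √(2.7² + 1.7²) ≈ 3.2 units.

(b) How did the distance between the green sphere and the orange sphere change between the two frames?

+4.1

Before: roughly 8.8 units apart; after: 12.9. That's 4.1 units further apart.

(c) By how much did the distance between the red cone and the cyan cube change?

+2.2

Before: roughly 4.7 units apart; after: 6.9. That's 2.2 units further apart.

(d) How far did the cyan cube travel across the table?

2.2

The cyan cube was near (13.6, 3.7) before and (12.7, 1.7) after, so it travelled √(0.9² + 2.0²) ≈ 2.2 units.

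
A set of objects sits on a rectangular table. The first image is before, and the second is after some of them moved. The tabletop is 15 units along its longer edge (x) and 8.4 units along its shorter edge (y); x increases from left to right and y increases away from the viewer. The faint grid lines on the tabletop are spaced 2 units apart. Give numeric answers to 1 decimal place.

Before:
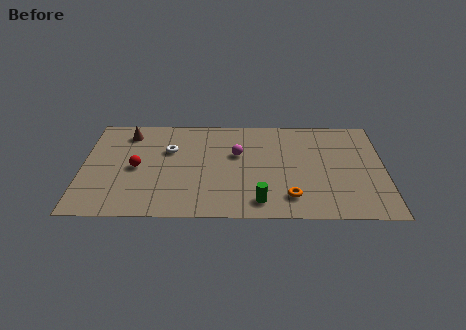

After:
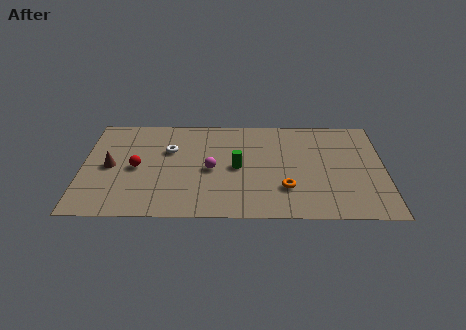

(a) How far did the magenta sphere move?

1.8

The magenta sphere was near (7.7, 5.2) before and (6.4, 3.9) after, so it travelled √(1.3² + 1.3²) ≈ 1.8 units.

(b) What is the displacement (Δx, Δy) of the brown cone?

(-0.8, -2.8)

The brown cone started near (2.2, 6.9) and ended near (1.4, 4.1).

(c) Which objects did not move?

the white torus and the red sphere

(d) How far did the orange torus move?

0.7

From (10.3, 1.7) to (10.1, 2.4), the orange torus covered √(0.2² + 0.7²) ≈ 0.7 units.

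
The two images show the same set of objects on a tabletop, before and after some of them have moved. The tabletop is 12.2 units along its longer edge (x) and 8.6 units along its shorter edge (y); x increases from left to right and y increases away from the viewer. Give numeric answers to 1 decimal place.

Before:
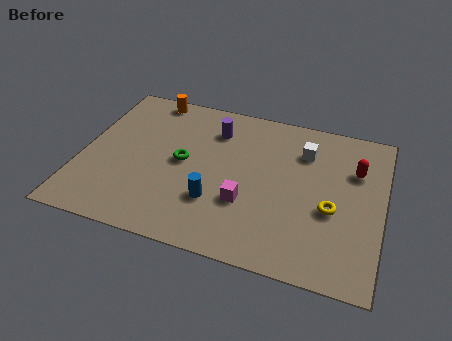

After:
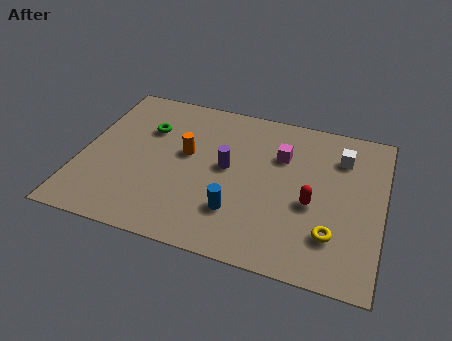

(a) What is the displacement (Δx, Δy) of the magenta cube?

(1.2, 3.0)

From the two frames, the magenta cube sits at roughly (6.8, 2.9) before and (8.0, 5.9) after.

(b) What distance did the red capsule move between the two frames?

2.8

The red capsule moved from about (11.0, 5.9) to (9.4, 3.6), a distance of √(1.6² + 2.3²) ≈ 2.8.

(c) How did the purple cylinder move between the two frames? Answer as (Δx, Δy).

(0.7, -2.0)

From the two frames, the purple cylinder sits at roughly (5.2, 6.6) before and (5.9, 4.6) after.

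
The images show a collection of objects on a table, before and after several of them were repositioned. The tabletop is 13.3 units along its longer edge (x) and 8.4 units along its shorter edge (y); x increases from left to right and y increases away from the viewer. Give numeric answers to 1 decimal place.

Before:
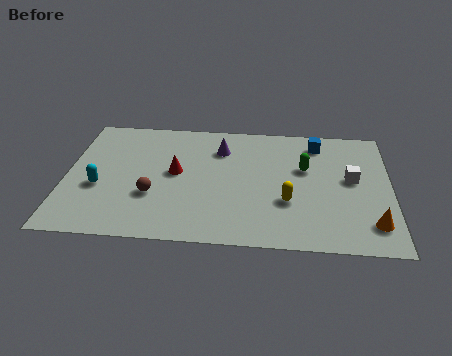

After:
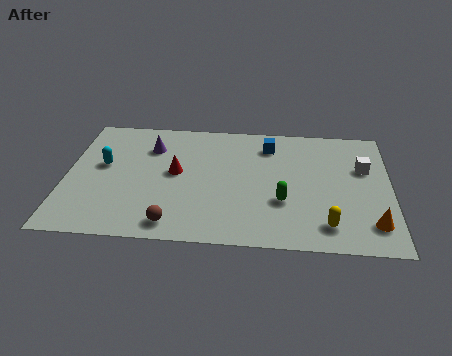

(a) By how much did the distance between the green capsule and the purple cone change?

+2.7

They were about 3.7 units apart before and 6.4 after — 2.7 units further apart.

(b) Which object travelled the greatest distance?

the purple cone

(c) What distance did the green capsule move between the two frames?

2.5

From (9.8, 5.2) to (8.9, 2.9), the green capsule covered √(0.9² + 2.3²) ≈ 2.5 units.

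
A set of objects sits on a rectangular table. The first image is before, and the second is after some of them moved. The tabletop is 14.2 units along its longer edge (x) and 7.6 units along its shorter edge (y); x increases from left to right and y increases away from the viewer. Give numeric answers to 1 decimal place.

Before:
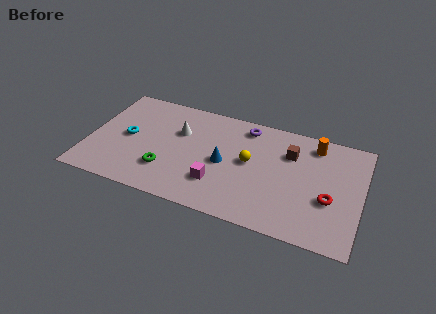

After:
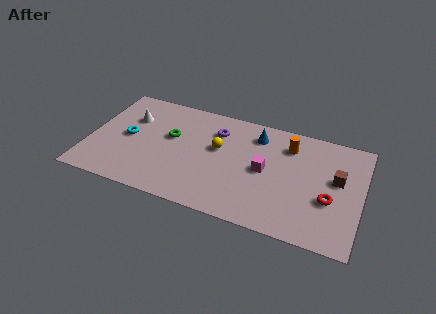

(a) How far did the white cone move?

2.6

The white cone was near (4.6, 5.0) before and (2.0, 5.2) after, so it travelled √(2.6² + 0.2²) ≈ 2.6 units.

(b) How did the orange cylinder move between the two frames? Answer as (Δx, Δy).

(-1.3, -0.5)

The orange cylinder was at about (11.6, 6.4) and moved to about (10.3, 5.9).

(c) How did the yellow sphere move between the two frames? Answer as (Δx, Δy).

(-1.7, 0.4)

The yellow sphere was at about (8.4, 4.1) and moved to about (6.7, 4.5).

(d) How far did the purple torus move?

1.7

From (8.0, 6.5) to (6.5, 5.7), the purple torus covered √(1.5² + 0.8²) ≈ 1.7 units.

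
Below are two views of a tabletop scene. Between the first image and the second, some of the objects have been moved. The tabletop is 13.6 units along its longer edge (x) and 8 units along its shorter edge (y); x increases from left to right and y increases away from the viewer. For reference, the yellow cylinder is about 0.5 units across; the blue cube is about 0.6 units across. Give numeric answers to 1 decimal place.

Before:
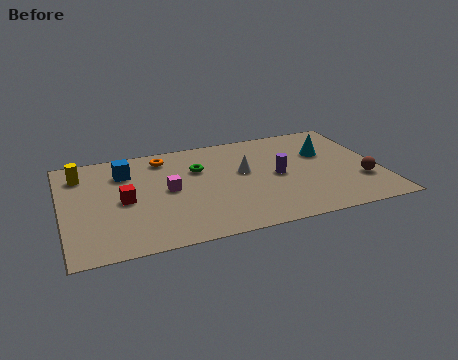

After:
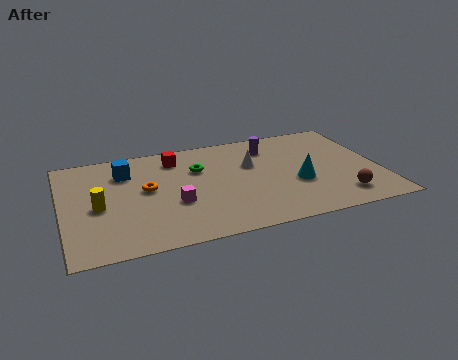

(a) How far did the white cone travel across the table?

0.6

The white cone was near (7.8, 4.6) before and (8.2, 5.1) after, so it travelled √(0.4² + 0.5²) ≈ 0.6 units.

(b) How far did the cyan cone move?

2.5

From (11.4, 5.2) to (10.0, 3.1), the cyan cone covered √(1.4² + 2.1²) ≈ 2.5 units.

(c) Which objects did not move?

the blue cube and the green torus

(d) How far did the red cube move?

3.6

From (2.6, 3.8) to (5.0, 6.5), the red cube covered √(2.4² + 2.7²) ≈ 3.6 units.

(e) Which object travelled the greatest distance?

the red cube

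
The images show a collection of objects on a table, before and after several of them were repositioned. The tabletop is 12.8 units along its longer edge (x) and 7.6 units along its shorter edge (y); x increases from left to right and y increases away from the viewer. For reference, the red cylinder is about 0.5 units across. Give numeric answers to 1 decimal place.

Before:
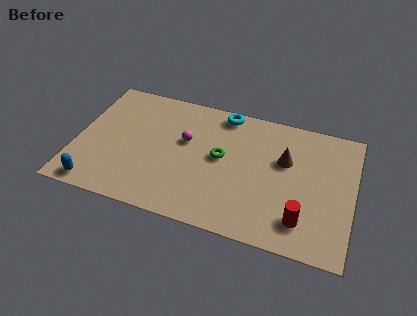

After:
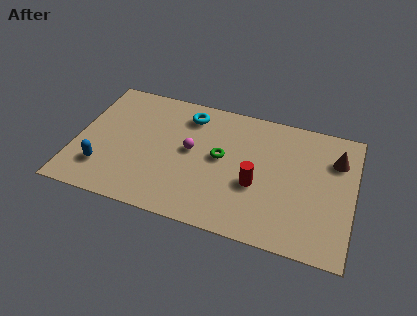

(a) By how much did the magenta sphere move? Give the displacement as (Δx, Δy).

(0.3, -0.5)

From the two frames, the magenta sphere sits at roughly (5.0, 4.6) before and (5.3, 4.1) after.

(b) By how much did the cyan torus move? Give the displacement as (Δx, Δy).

(-1.6, -0.6)

From the two frames, the cyan torus sits at roughly (6.6, 6.8) before and (5.0, 6.2) after.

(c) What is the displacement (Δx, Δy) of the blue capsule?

(0.2, 1.1)

The blue capsule started near (1.2, 0.8) and ended near (1.4, 1.9).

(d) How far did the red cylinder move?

2.6

The red cylinder was near (10.6, 1.6) before and (8.4, 3.0) after, so it travelled √(2.2² + 1.4²) ≈ 2.6 units.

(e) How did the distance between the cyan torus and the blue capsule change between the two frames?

-2.5

Before: roughly 8.1 units apart; after: 5.6. That's 2.5 units closer together.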